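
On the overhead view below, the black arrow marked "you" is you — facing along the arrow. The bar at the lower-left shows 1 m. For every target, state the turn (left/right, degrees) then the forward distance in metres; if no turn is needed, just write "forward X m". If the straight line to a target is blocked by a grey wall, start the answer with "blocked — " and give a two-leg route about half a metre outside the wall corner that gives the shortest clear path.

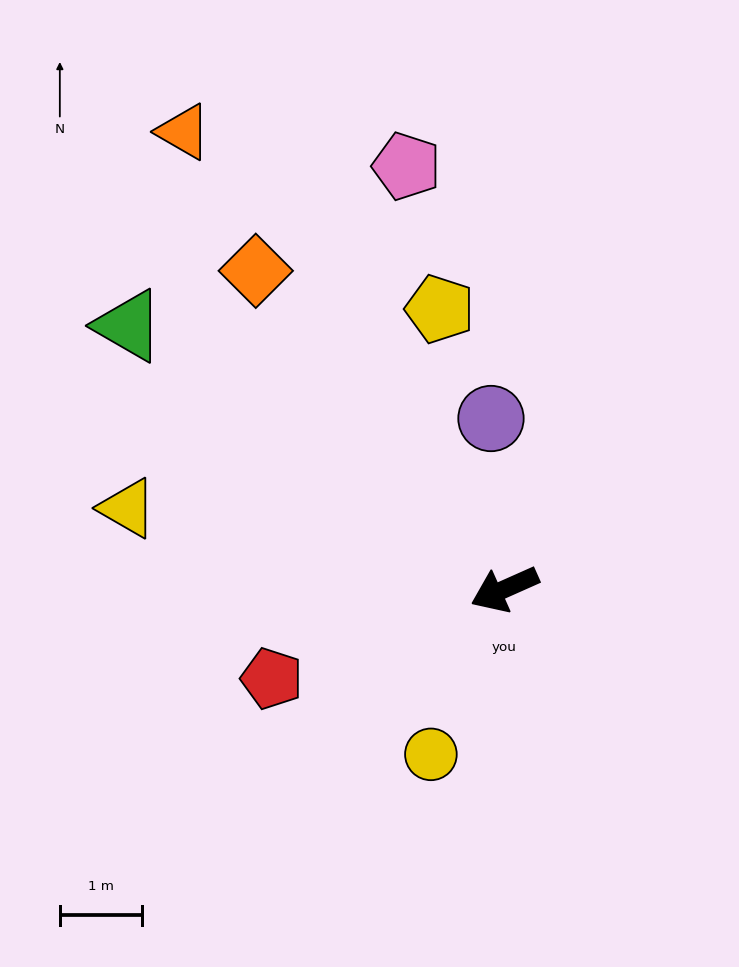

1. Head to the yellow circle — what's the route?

turn left 42°, forward 2.2 m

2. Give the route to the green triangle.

turn right 59°, forward 5.6 m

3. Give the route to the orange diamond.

turn right 76°, forward 4.9 m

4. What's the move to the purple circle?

turn right 109°, forward 2.1 m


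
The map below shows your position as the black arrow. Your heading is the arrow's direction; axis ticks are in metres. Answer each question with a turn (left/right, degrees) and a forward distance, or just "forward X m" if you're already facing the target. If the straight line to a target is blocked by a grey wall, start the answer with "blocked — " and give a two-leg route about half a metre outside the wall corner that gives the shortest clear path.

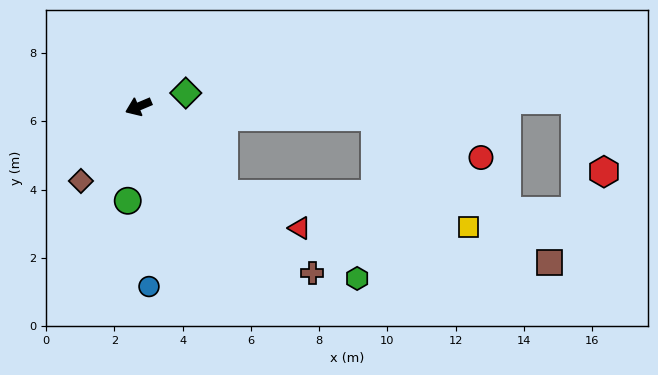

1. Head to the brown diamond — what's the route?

turn left 29°, forward 2.8 m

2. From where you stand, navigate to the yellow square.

blocked — turn left 111°, forward 3.6 m, then turn left 39°, forward 7.2 m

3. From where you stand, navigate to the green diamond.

turn left 173°, forward 1.4 m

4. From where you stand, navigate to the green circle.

turn left 61°, forward 2.8 m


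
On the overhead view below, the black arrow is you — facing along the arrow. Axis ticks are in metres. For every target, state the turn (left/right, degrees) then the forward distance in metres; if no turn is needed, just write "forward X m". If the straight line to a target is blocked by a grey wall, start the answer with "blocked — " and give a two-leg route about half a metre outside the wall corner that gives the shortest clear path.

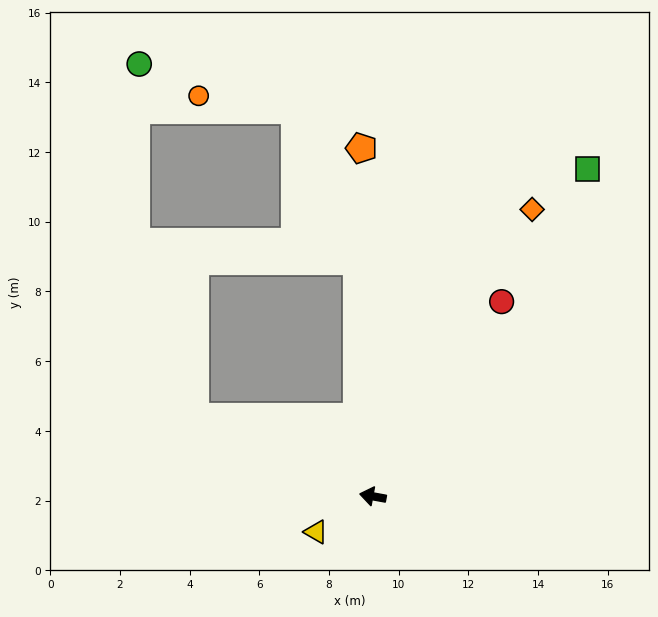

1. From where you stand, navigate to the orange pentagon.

turn right 78°, forward 10.0 m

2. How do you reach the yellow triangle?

turn left 42°, forward 1.9 m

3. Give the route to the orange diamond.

turn right 109°, forward 9.4 m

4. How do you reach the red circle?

turn right 113°, forward 6.7 m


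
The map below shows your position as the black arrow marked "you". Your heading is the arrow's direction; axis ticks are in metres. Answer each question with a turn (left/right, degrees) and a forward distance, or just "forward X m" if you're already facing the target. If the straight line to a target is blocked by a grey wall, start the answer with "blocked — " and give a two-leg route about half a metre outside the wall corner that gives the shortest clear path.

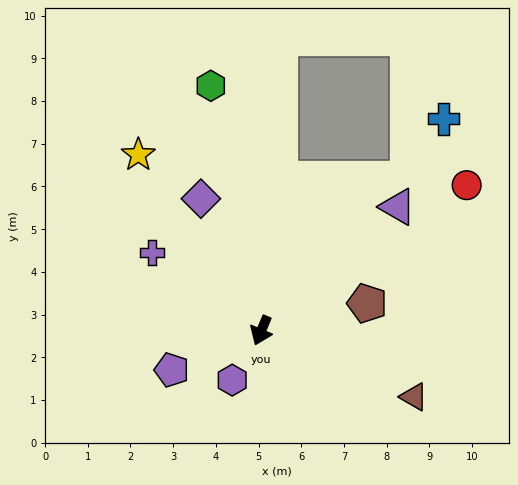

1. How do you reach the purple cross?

turn right 103°, forward 3.1 m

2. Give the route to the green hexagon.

turn right 146°, forward 5.9 m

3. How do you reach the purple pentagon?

turn right 44°, forward 2.3 m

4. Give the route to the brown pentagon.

turn left 127°, forward 2.6 m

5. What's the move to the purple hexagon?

turn right 8°, forward 1.3 m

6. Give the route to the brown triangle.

turn left 89°, forward 3.9 m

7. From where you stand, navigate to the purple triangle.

turn left 155°, forward 4.3 m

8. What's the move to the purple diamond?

turn right 133°, forward 3.4 m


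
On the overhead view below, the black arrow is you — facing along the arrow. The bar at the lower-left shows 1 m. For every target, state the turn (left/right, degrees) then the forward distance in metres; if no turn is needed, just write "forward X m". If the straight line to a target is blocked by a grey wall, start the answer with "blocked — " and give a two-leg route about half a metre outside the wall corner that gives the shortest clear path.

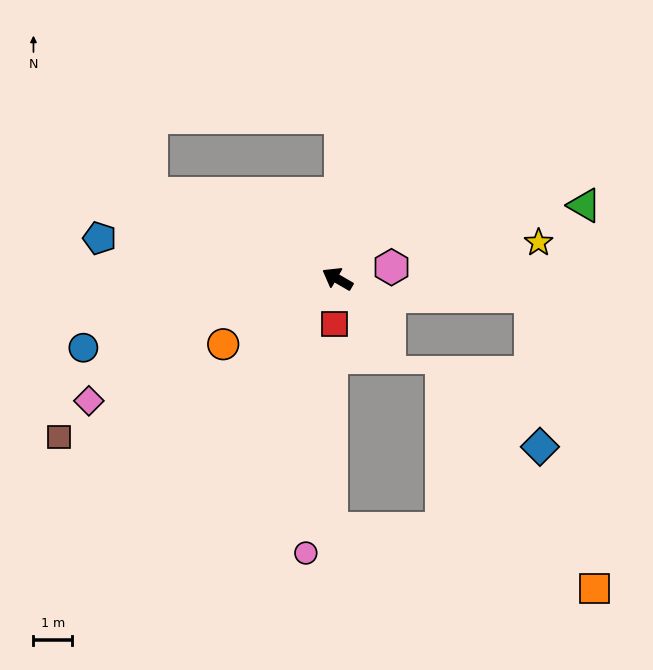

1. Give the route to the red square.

turn left 116°, forward 1.2 m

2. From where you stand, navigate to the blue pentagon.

turn left 20°, forward 6.2 m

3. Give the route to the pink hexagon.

turn right 138°, forward 1.4 m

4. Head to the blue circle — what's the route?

turn left 45°, forward 6.8 m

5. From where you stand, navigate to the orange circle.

turn left 60°, forward 3.4 m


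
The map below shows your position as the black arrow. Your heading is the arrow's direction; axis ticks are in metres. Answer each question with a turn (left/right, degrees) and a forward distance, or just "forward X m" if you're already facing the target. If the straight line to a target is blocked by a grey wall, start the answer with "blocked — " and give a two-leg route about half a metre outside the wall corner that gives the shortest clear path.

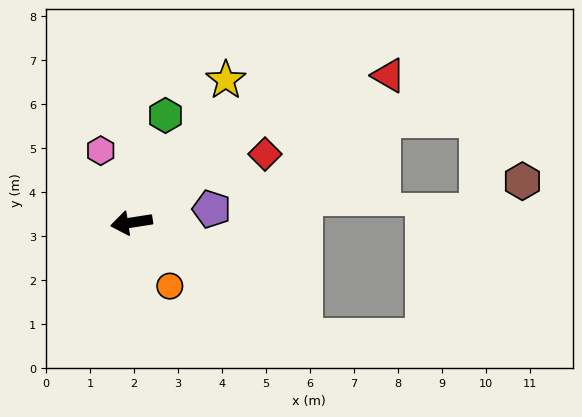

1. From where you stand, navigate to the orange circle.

turn left 112°, forward 1.7 m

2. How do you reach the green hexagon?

turn right 116°, forward 2.6 m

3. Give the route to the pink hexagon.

turn right 76°, forward 1.8 m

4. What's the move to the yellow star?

turn right 132°, forward 3.9 m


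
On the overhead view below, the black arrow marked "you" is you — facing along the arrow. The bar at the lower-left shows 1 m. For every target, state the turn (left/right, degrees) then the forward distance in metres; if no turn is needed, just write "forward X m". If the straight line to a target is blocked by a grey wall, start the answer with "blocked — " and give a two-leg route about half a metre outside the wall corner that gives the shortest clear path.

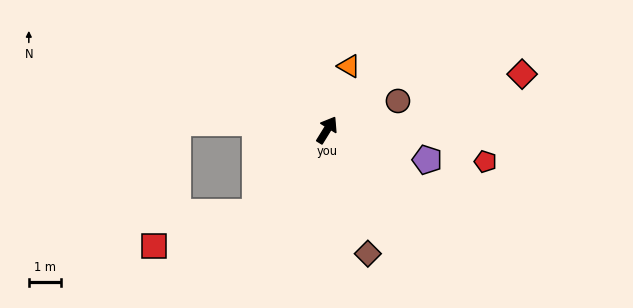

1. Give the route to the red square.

blocked — turn left 171°, forward 3.3 m, then turn right 31°, forward 3.3 m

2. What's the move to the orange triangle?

turn left 13°, forward 2.1 m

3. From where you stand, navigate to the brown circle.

turn right 36°, forward 2.3 m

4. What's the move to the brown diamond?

turn right 130°, forward 4.0 m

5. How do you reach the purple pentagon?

turn right 75°, forward 3.2 m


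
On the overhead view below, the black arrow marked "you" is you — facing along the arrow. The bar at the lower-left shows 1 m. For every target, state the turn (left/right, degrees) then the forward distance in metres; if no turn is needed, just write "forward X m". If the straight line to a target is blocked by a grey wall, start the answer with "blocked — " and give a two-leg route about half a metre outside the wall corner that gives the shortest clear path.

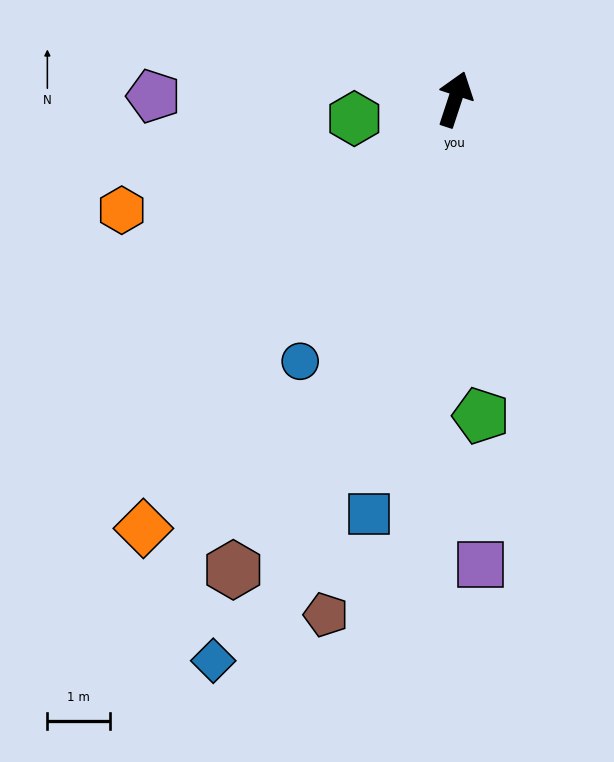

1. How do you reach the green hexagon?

turn left 119°, forward 1.6 m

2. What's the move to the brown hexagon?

turn left 173°, forward 8.2 m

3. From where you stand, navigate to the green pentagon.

turn right 157°, forward 5.0 m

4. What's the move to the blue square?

turn right 174°, forward 6.7 m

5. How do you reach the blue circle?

turn left 168°, forward 4.8 m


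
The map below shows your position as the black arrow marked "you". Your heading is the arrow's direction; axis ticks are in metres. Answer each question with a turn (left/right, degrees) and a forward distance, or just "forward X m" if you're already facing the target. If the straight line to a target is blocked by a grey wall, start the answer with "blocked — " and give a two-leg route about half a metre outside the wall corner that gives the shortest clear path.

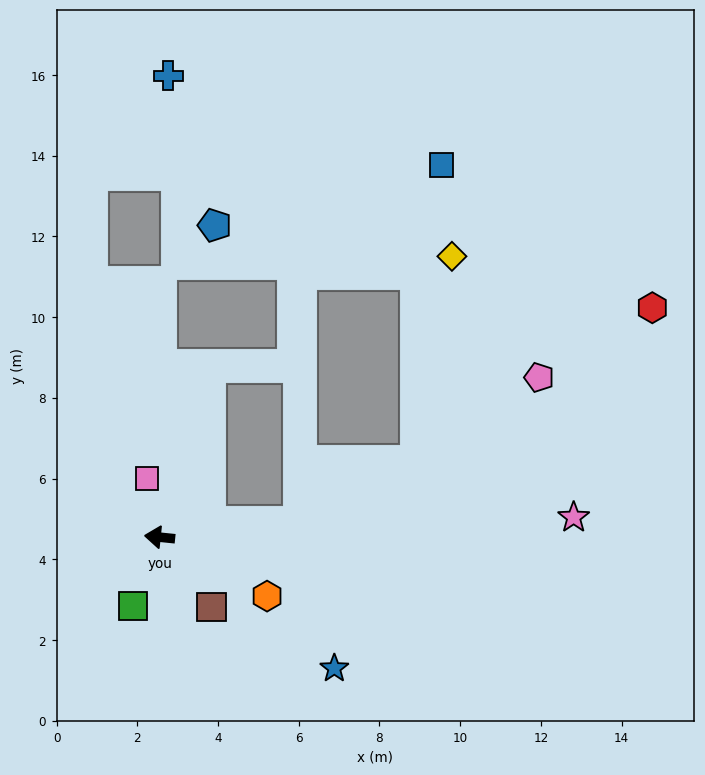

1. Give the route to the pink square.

turn right 72°, forward 1.5 m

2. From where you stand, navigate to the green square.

turn left 75°, forward 1.8 m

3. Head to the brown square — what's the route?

turn left 132°, forward 2.2 m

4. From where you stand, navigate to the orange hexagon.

turn left 157°, forward 3.0 m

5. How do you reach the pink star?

turn right 171°, forward 10.3 m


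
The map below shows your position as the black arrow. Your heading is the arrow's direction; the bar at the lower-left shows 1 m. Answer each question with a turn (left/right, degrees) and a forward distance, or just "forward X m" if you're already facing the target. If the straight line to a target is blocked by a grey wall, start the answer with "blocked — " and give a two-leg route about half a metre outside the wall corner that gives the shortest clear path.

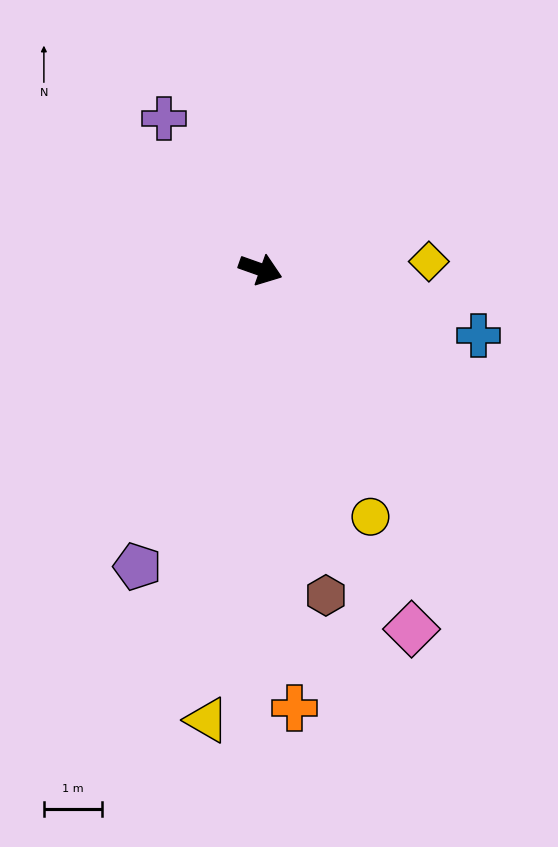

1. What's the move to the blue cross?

turn left 3°, forward 3.9 m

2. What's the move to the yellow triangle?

turn right 77°, forward 7.8 m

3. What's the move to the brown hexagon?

turn right 59°, forward 5.7 m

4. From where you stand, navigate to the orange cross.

turn right 66°, forward 7.6 m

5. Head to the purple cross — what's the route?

turn left 142°, forward 3.1 m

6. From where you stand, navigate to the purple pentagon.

turn right 93°, forward 5.5 m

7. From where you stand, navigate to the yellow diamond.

turn left 22°, forward 2.9 m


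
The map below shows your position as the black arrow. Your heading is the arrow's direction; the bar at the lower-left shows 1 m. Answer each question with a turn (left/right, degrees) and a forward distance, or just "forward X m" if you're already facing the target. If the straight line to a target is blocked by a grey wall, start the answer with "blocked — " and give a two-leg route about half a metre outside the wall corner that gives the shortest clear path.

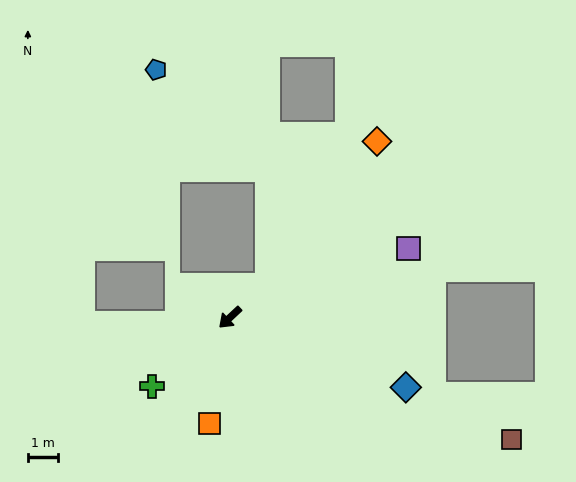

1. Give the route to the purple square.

turn left 158°, forward 6.4 m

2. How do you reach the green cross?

forward 3.5 m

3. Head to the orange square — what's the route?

turn left 36°, forward 3.6 m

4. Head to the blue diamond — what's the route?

turn left 115°, forward 6.3 m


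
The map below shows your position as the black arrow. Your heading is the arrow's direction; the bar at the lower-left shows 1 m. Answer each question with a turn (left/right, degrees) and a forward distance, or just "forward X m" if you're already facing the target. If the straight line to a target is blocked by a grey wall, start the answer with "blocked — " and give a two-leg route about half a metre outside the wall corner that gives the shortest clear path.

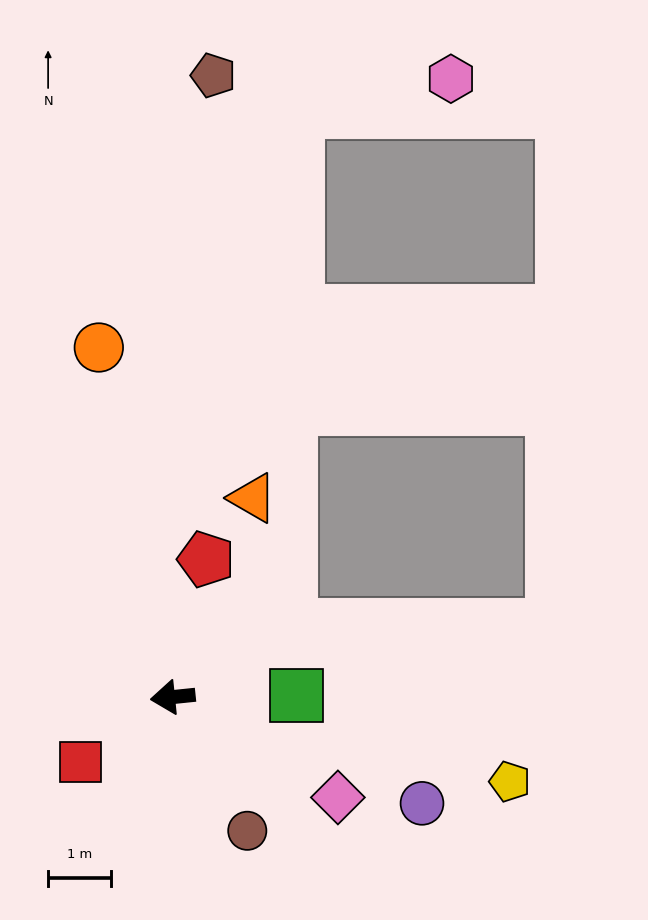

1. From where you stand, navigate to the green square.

turn left 175°, forward 2.0 m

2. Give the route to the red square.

turn left 29°, forward 1.8 m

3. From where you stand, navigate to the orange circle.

turn right 84°, forward 5.7 m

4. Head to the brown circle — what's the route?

turn left 113°, forward 2.4 m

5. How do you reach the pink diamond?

turn left 143°, forward 3.1 m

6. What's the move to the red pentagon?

turn right 109°, forward 2.3 m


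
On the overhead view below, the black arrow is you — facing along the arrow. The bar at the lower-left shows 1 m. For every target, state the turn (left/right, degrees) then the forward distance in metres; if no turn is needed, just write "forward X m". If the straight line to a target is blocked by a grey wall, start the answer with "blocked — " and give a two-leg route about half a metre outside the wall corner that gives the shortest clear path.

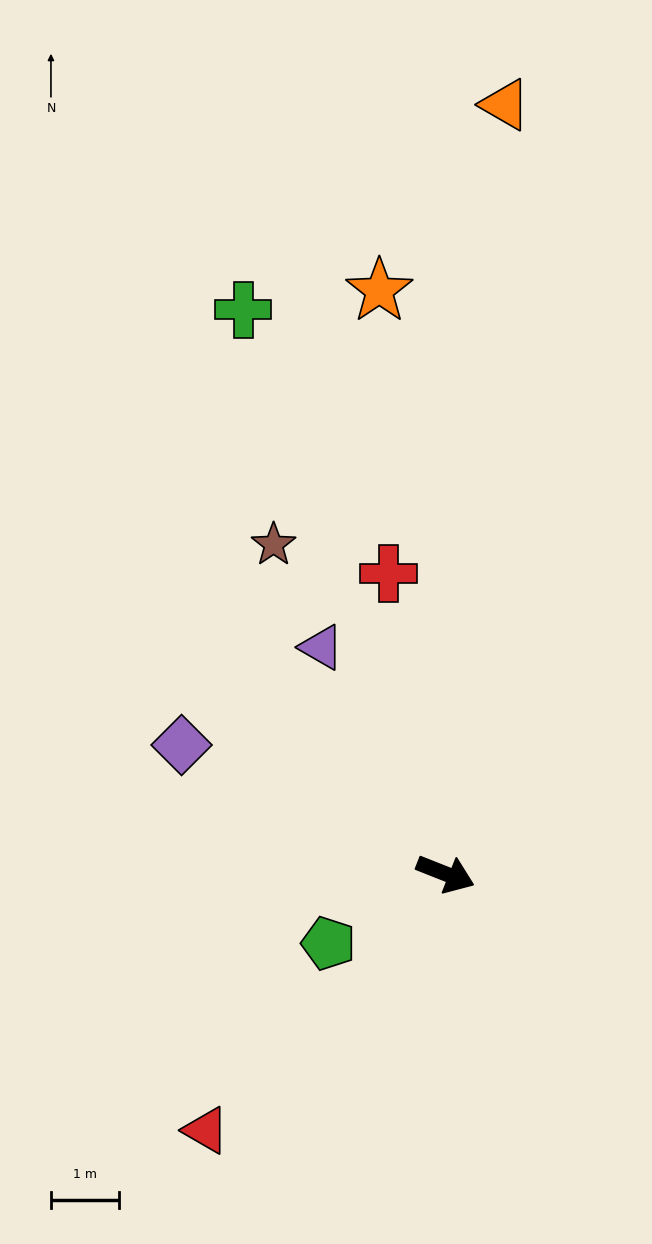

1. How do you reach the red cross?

turn left 122°, forward 4.5 m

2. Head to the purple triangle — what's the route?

turn left 140°, forward 3.8 m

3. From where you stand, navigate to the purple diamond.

turn left 176°, forward 4.3 m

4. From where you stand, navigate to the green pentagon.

turn right 128°, forward 2.0 m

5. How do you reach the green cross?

turn left 131°, forward 8.8 m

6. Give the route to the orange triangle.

turn left 107°, forward 11.3 m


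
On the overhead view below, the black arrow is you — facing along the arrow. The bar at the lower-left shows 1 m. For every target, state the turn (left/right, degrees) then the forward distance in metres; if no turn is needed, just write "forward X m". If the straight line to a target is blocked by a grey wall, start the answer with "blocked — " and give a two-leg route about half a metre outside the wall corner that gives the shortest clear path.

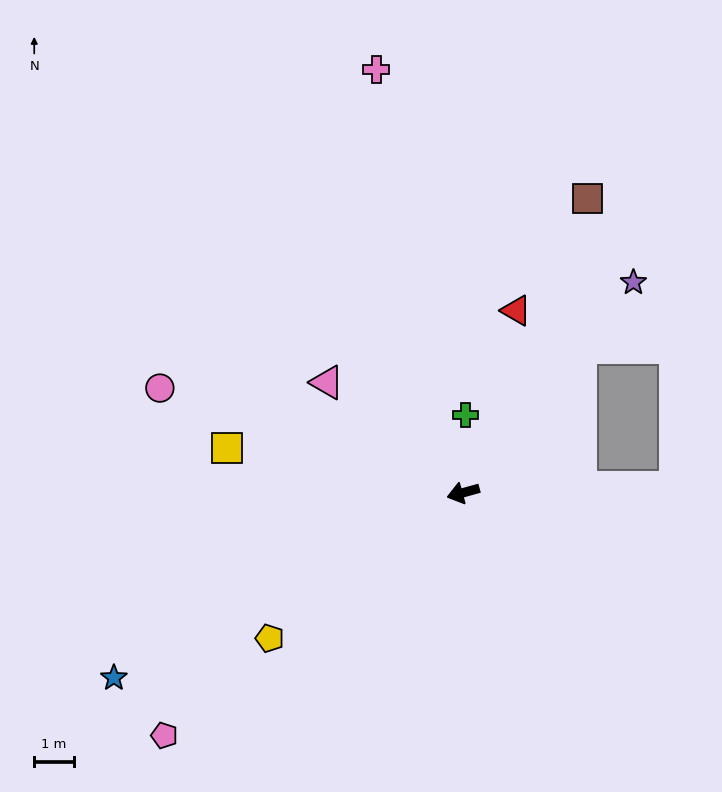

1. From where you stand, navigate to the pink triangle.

turn right 54°, forward 4.4 m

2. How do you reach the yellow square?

turn right 26°, forward 6.1 m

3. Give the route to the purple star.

turn right 144°, forward 6.9 m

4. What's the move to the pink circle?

turn right 34°, forward 8.1 m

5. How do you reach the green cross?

turn right 107°, forward 2.0 m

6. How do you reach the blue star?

turn left 13°, forward 10.0 m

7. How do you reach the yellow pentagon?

turn left 22°, forward 6.1 m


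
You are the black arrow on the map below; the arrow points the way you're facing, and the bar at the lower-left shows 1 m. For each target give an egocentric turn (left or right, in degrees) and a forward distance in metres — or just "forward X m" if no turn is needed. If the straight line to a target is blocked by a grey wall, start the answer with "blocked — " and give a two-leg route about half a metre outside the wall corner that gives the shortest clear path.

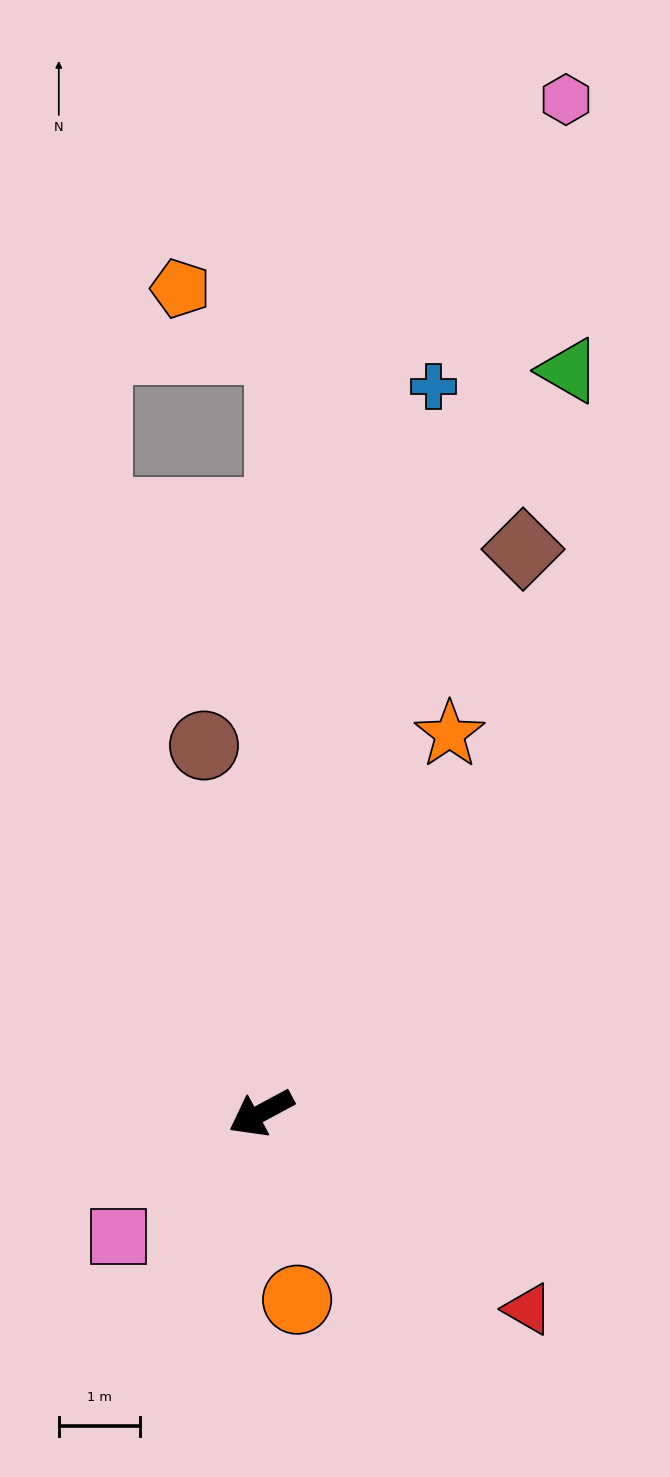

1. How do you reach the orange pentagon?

blocked — turn right 120°, forward 9.5 m, then turn left 60°, forward 1.4 m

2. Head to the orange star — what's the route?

turn right 145°, forward 5.2 m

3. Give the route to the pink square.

turn left 13°, forward 2.3 m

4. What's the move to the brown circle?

turn right 109°, forward 4.6 m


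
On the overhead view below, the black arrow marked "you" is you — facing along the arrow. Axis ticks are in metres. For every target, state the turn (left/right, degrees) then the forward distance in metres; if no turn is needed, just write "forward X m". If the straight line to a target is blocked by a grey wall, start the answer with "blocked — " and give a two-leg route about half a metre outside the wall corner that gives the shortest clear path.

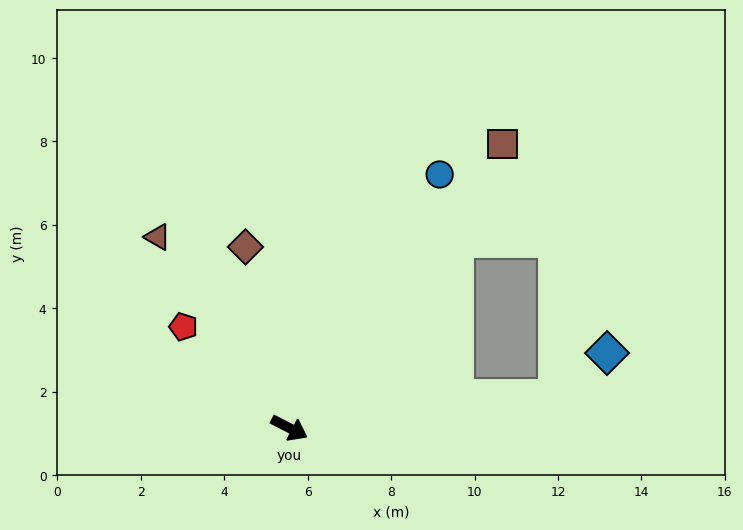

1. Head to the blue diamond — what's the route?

blocked — turn left 34°, forward 6.4 m, then turn left 34°, forward 1.6 m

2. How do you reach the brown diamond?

turn left 131°, forward 4.5 m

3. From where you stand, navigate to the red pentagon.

turn left 164°, forward 3.5 m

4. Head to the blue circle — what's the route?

turn left 87°, forward 7.1 m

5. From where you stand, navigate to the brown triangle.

turn left 152°, forward 5.6 m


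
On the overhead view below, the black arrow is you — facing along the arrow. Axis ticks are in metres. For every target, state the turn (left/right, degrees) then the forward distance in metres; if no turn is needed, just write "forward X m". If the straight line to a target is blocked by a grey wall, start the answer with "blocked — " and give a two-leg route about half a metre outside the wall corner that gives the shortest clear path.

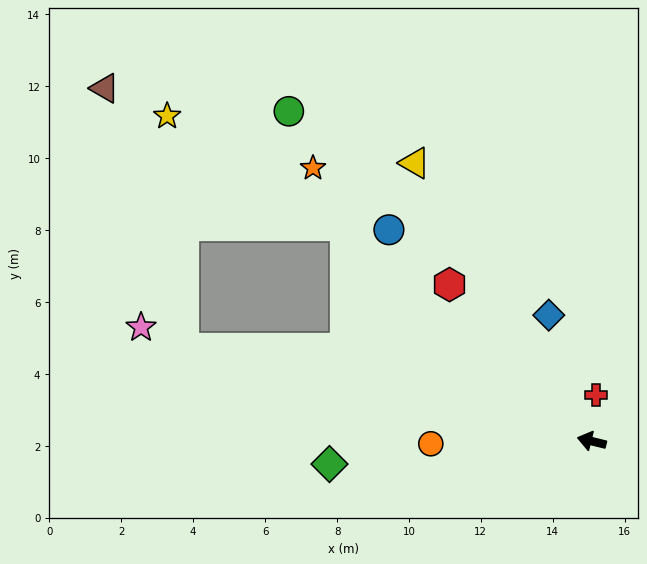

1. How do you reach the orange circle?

turn left 15°, forward 4.5 m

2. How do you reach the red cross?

turn right 82°, forward 1.3 m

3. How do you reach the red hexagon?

turn right 34°, forward 5.9 m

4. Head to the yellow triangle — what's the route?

turn right 44°, forward 9.2 m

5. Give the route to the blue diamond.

turn right 57°, forward 3.7 m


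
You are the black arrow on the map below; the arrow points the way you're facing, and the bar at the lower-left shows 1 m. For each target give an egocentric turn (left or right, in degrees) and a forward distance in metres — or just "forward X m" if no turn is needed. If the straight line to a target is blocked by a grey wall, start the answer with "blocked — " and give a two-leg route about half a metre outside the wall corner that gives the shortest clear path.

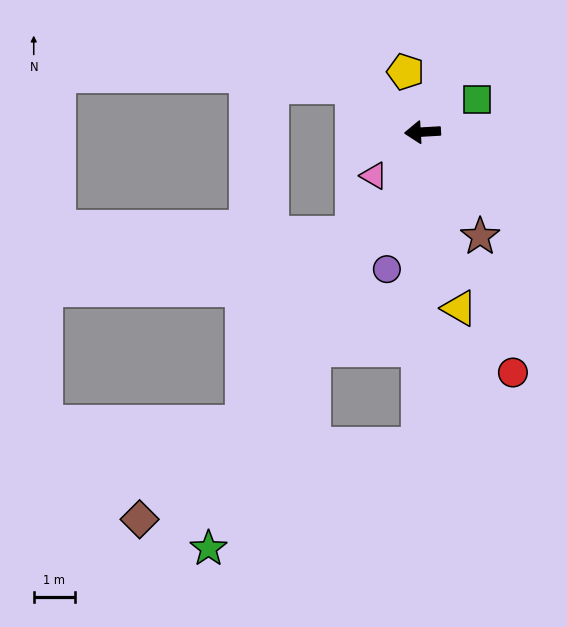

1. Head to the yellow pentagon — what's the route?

turn right 78°, forward 1.5 m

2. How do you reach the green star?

turn left 59°, forward 11.5 m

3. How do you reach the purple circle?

turn left 72°, forward 3.5 m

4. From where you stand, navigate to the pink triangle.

turn left 39°, forward 1.6 m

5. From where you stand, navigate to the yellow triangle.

turn left 98°, forward 4.4 m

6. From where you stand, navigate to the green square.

turn right 152°, forward 1.6 m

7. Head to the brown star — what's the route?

turn left 116°, forward 2.9 m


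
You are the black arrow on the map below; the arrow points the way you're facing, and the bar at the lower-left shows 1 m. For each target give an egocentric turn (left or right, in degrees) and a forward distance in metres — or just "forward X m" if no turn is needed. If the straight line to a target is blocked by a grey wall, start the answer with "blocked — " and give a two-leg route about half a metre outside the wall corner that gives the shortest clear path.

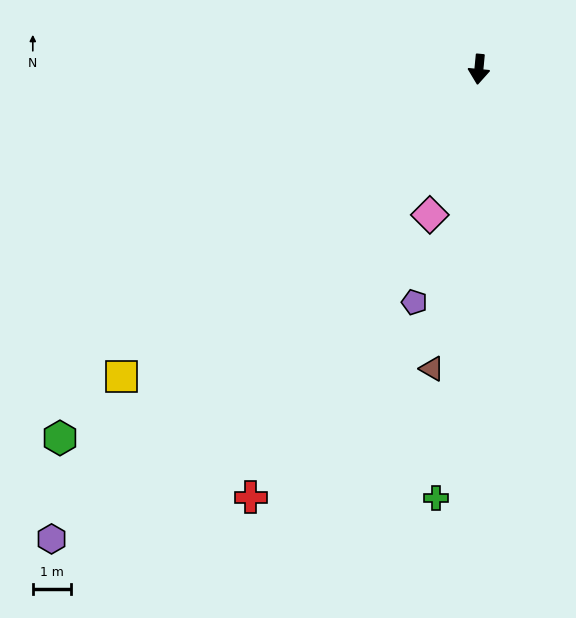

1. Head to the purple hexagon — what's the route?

turn right 37°, forward 16.6 m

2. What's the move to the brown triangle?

turn right 3°, forward 7.9 m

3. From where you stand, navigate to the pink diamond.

turn right 13°, forward 4.0 m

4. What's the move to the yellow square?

turn right 44°, forward 12.4 m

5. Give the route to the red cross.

turn right 23°, forward 12.7 m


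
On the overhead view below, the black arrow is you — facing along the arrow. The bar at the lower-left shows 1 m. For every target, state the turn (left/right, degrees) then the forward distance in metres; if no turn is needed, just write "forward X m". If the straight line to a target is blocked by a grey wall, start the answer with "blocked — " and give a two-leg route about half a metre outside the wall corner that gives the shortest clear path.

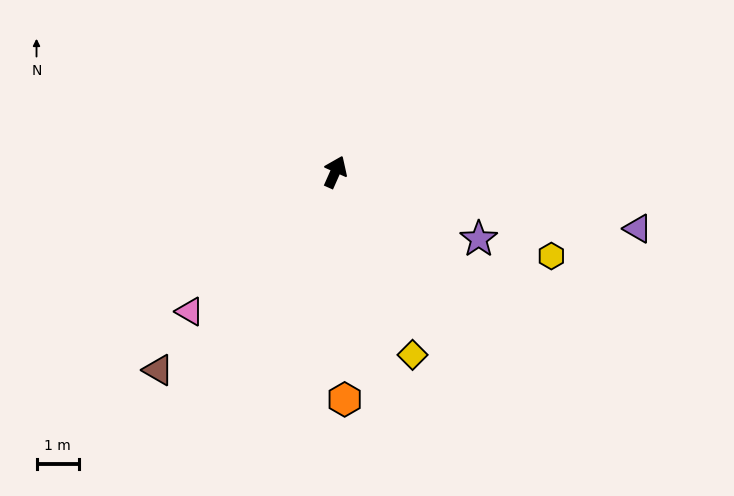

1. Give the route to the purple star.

turn right 91°, forward 3.7 m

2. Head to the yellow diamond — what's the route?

turn right 133°, forward 4.7 m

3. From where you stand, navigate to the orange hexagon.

turn right 154°, forward 5.4 m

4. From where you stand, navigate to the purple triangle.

turn right 77°, forward 7.3 m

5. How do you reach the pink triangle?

turn left 158°, forward 4.8 m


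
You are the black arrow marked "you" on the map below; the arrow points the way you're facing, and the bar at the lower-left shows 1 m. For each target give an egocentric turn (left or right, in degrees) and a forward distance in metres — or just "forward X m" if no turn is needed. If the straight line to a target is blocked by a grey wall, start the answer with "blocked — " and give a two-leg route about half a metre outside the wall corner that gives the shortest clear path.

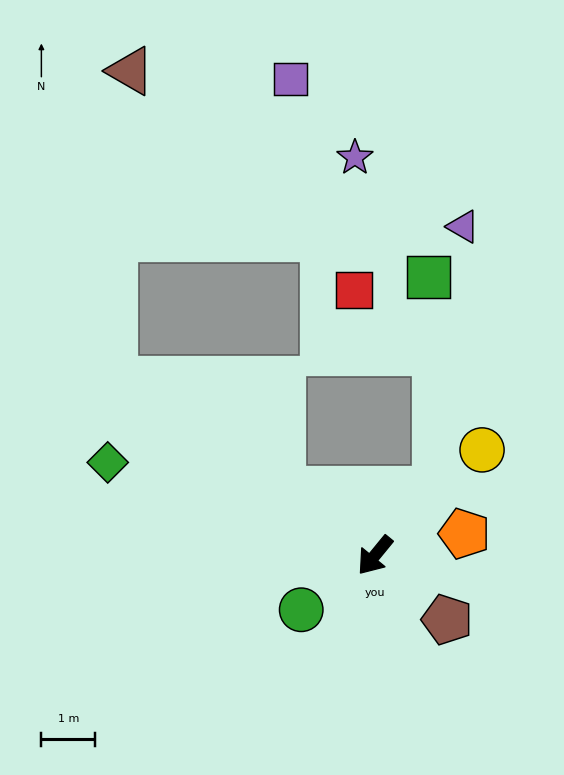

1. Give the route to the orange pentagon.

turn left 143°, forward 1.7 m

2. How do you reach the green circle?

turn right 14°, forward 1.7 m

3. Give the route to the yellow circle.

turn left 174°, forward 2.8 m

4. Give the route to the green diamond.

turn right 70°, forward 5.2 m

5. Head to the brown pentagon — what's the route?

turn left 88°, forward 1.8 m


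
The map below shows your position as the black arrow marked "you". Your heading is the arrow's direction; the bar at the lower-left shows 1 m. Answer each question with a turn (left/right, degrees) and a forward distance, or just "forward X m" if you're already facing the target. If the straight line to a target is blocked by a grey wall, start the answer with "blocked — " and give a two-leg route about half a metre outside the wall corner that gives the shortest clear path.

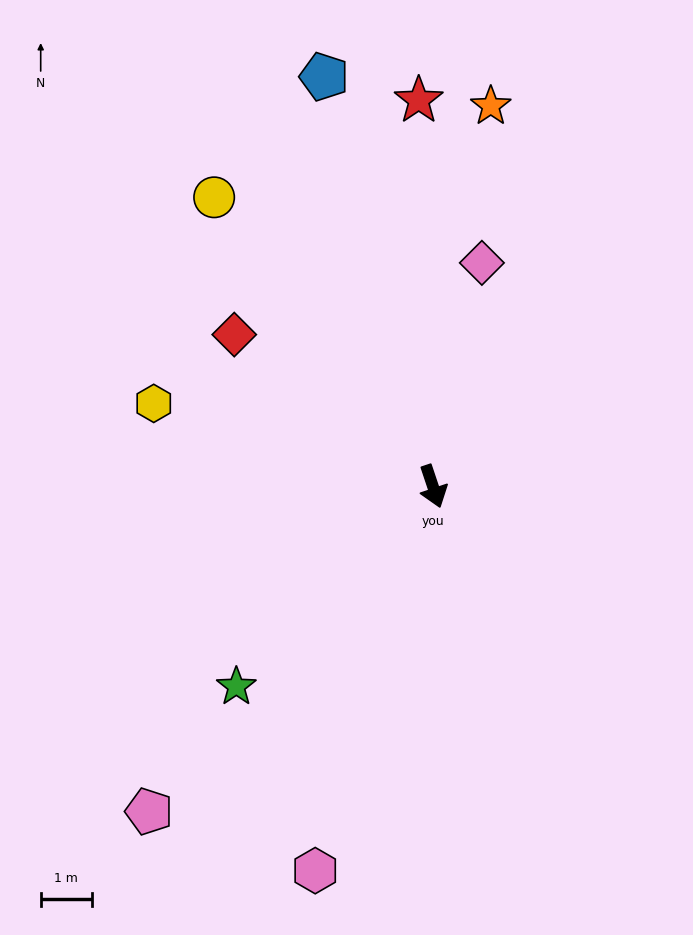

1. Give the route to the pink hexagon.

turn right 36°, forward 7.8 m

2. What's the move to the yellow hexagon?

turn right 125°, forward 5.7 m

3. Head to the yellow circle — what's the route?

turn right 161°, forward 7.1 m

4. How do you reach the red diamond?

turn right 146°, forward 4.9 m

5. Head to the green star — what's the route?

turn right 63°, forward 5.5 m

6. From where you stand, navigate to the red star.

turn left 164°, forward 7.5 m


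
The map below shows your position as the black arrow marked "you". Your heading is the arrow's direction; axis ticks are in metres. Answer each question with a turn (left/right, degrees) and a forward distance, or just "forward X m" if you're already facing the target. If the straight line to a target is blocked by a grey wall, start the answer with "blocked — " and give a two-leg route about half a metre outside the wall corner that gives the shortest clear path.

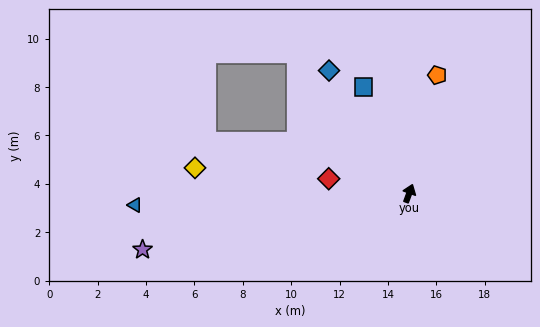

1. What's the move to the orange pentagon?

turn left 7°, forward 5.0 m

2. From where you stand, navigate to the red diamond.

turn left 100°, forward 3.4 m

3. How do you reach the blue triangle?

turn left 113°, forward 11.3 m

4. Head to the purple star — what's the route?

turn left 122°, forward 11.3 m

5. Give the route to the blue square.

turn left 43°, forward 4.8 m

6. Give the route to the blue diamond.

turn left 53°, forward 6.1 m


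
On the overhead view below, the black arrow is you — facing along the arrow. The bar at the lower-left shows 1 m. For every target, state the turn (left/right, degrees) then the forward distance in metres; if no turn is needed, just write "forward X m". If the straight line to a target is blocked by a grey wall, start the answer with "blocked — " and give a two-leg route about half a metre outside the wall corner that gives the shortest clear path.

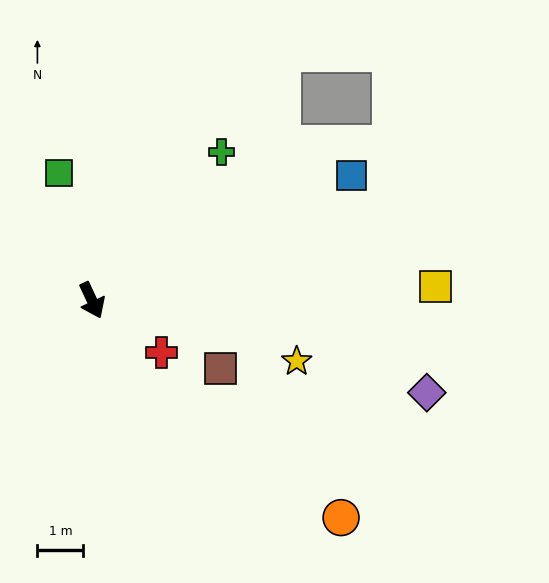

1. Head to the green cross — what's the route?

turn left 114°, forward 4.3 m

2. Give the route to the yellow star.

turn left 48°, forward 4.6 m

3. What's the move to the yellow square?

turn left 67°, forward 7.5 m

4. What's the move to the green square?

turn left 169°, forward 2.8 m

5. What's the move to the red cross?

turn left 28°, forward 1.9 m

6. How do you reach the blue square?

turn left 91°, forward 6.3 m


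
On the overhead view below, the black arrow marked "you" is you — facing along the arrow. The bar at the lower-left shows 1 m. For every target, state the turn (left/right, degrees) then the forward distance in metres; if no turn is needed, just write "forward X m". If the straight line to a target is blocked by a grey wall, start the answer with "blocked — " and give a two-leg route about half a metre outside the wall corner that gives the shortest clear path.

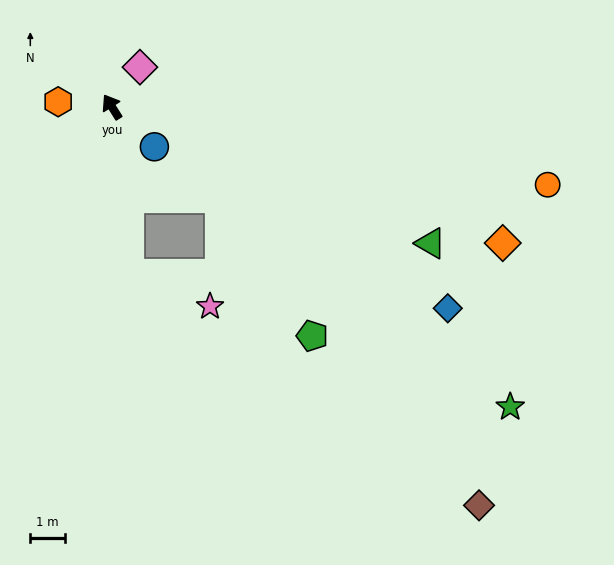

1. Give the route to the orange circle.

turn right 132°, forward 12.7 m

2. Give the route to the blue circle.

turn right 165°, forward 1.7 m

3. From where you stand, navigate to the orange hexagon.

turn left 53°, forward 1.5 m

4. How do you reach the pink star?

blocked — turn left 154°, forward 4.8 m, then turn left 62°, forward 2.5 m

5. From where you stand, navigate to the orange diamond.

turn right 141°, forward 11.8 m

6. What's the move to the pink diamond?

turn right 67°, forward 1.4 m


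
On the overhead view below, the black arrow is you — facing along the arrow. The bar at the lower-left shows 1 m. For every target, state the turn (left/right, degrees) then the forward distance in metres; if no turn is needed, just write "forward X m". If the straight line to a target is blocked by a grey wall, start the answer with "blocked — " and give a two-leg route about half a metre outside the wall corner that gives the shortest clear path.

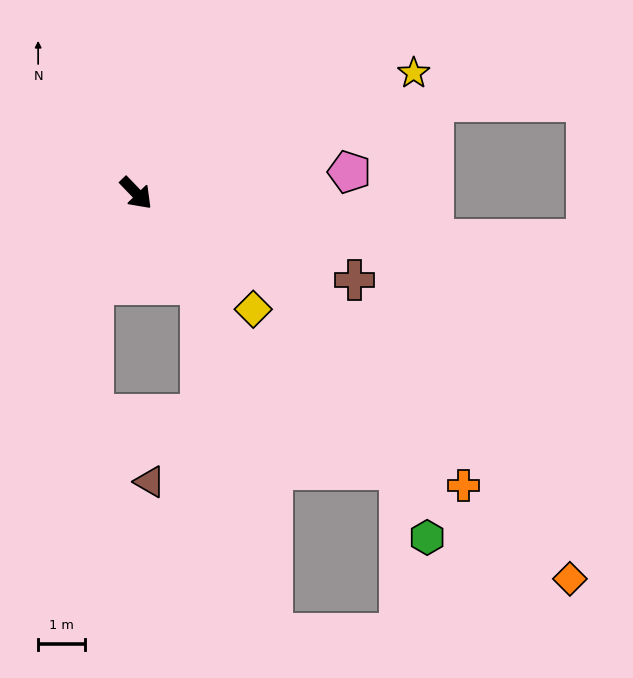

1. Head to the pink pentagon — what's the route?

turn left 52°, forward 4.6 m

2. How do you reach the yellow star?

turn left 69°, forward 6.5 m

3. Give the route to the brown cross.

turn left 24°, forward 5.0 m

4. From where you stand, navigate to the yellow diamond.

forward 3.5 m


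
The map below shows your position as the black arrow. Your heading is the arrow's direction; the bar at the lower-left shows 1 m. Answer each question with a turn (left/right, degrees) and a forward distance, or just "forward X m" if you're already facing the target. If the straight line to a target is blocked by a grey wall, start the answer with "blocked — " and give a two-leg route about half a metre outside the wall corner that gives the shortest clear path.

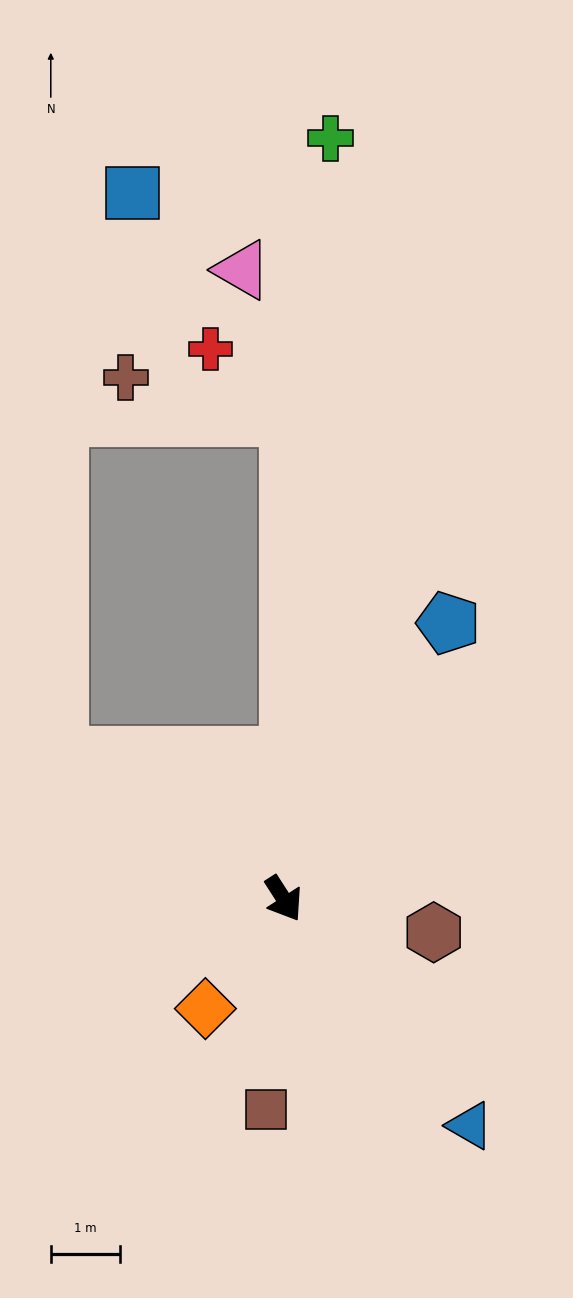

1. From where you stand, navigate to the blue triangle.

turn left 7°, forward 4.2 m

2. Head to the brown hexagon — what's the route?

turn left 45°, forward 2.2 m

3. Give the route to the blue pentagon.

turn left 116°, forward 4.6 m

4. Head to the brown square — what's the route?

turn right 37°, forward 3.1 m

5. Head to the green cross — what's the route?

turn left 144°, forward 11.0 m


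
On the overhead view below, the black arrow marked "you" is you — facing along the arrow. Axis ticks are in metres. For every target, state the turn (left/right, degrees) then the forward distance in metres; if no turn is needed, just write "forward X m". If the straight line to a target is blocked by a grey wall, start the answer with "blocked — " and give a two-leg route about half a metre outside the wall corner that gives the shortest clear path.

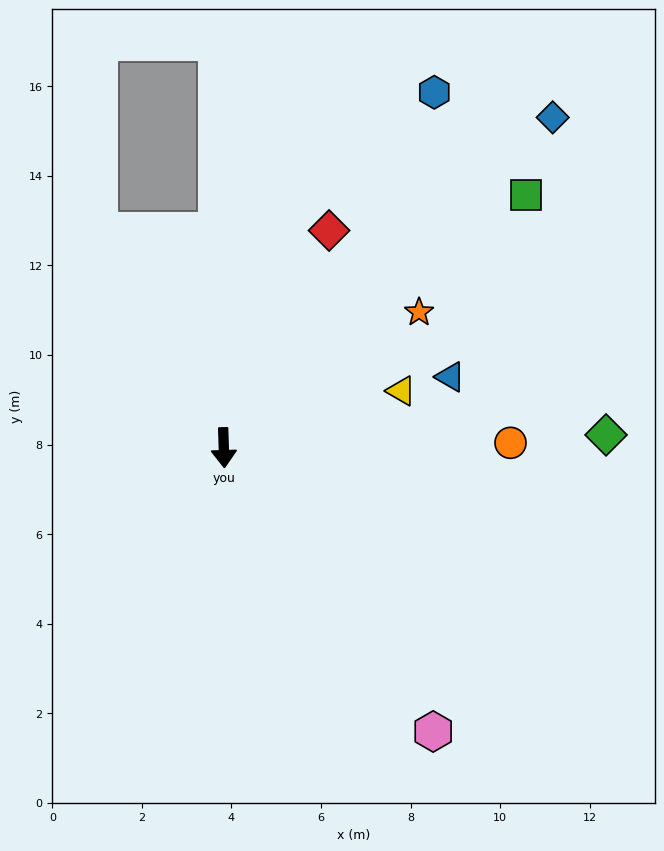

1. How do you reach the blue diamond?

turn left 133°, forward 10.4 m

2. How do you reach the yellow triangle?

turn left 106°, forward 4.2 m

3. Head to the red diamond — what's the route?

turn left 152°, forward 5.4 m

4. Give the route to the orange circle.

turn left 89°, forward 6.4 m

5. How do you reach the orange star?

turn left 123°, forward 5.3 m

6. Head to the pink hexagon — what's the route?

turn left 35°, forward 7.9 m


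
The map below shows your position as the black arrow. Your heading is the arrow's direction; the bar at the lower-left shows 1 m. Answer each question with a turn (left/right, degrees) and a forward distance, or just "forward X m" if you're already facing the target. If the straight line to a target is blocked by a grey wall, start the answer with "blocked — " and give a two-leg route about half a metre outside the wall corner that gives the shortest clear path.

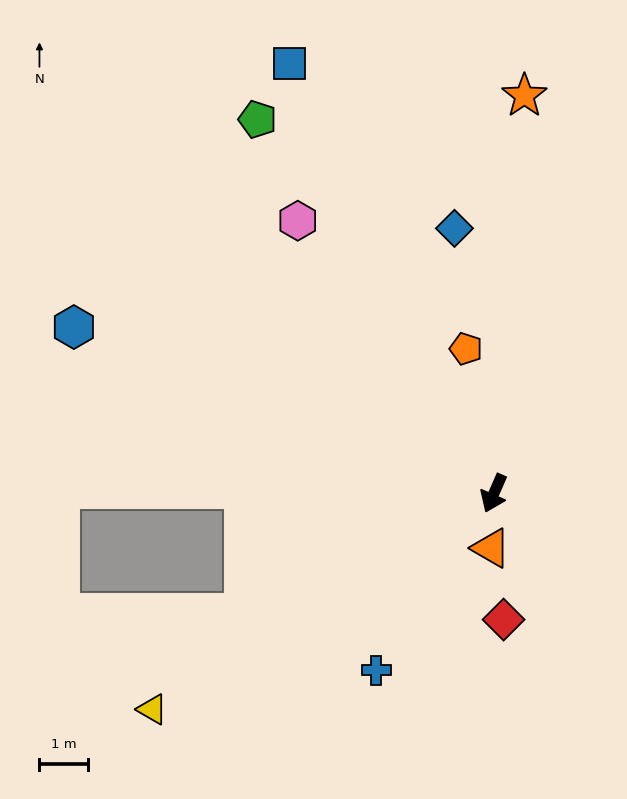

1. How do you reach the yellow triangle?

turn right 34°, forward 8.4 m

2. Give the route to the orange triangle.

turn left 20°, forward 1.1 m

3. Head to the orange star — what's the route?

turn right 161°, forward 8.3 m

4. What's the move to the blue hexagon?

turn right 88°, forward 9.4 m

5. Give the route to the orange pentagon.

turn right 146°, forward 3.1 m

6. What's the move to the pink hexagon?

turn right 121°, forward 7.0 m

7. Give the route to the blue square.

turn right 131°, forward 9.9 m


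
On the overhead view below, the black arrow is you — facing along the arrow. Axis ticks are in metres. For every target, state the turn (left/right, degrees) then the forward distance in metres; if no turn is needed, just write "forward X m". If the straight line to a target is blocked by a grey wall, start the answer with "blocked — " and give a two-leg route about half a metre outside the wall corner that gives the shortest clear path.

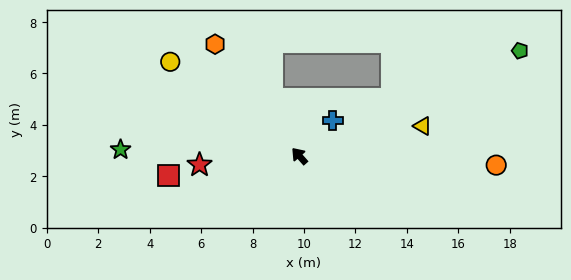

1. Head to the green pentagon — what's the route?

turn right 106°, forward 9.5 m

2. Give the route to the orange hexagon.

turn right 5°, forward 5.4 m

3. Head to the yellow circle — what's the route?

turn left 12°, forward 6.2 m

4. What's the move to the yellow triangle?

turn right 118°, forward 4.9 m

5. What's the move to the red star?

turn left 54°, forward 3.9 m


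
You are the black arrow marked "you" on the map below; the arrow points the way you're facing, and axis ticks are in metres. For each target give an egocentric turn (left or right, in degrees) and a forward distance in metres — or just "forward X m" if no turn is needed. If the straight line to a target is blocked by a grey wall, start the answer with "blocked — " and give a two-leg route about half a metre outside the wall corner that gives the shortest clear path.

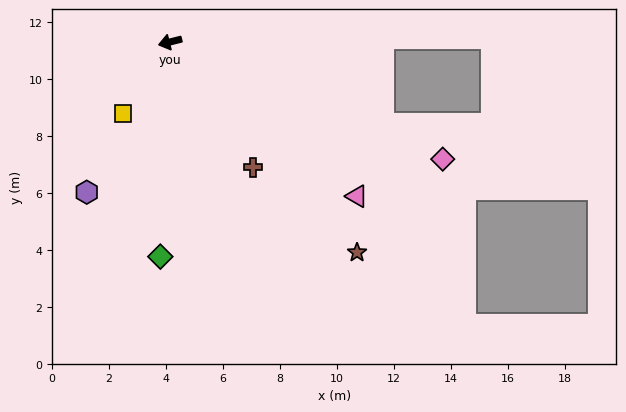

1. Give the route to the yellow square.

turn left 42°, forward 3.0 m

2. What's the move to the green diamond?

turn left 73°, forward 7.5 m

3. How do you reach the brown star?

turn left 118°, forward 9.9 m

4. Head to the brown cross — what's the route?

turn left 109°, forward 5.3 m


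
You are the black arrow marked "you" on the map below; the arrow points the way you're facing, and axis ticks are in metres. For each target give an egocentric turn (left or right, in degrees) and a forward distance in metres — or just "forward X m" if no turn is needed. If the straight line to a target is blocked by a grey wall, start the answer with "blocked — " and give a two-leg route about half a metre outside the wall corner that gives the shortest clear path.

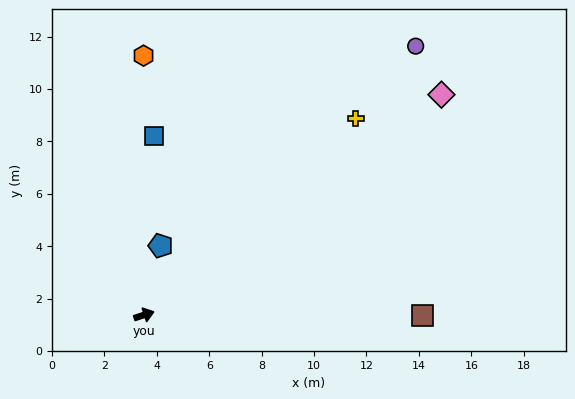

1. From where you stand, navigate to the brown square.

turn right 18°, forward 10.6 m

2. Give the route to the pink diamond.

turn left 19°, forward 14.1 m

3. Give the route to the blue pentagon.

turn left 59°, forward 2.7 m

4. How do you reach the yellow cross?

turn left 25°, forward 11.0 m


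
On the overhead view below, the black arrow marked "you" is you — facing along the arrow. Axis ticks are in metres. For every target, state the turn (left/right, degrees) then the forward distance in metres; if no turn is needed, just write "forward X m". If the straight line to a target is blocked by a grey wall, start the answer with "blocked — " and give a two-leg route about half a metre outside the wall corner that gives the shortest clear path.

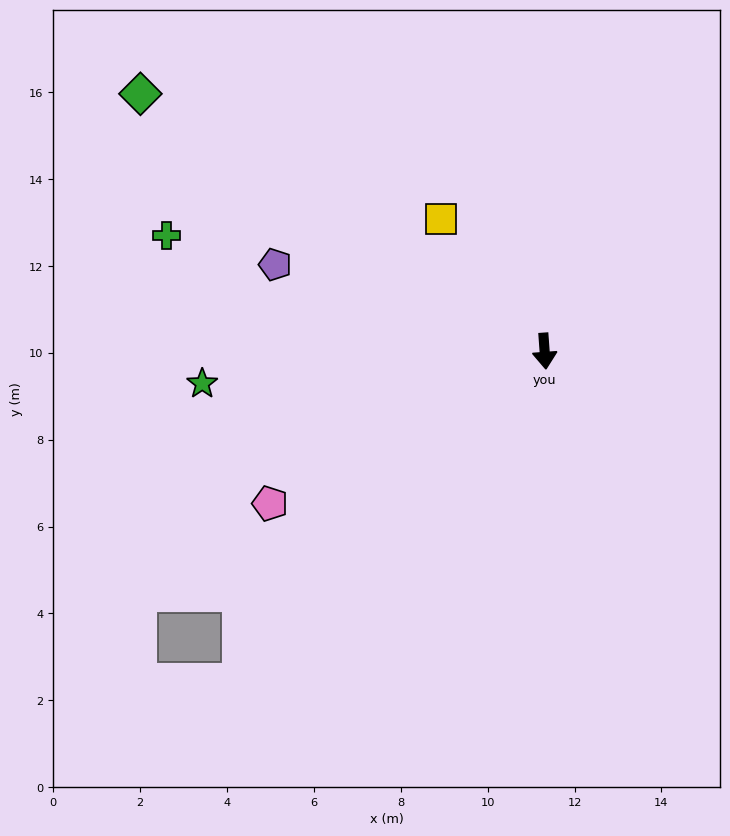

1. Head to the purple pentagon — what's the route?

turn right 112°, forward 6.5 m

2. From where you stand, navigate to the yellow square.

turn right 146°, forward 3.9 m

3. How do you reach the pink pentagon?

turn right 65°, forward 7.2 m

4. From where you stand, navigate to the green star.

turn right 89°, forward 7.9 m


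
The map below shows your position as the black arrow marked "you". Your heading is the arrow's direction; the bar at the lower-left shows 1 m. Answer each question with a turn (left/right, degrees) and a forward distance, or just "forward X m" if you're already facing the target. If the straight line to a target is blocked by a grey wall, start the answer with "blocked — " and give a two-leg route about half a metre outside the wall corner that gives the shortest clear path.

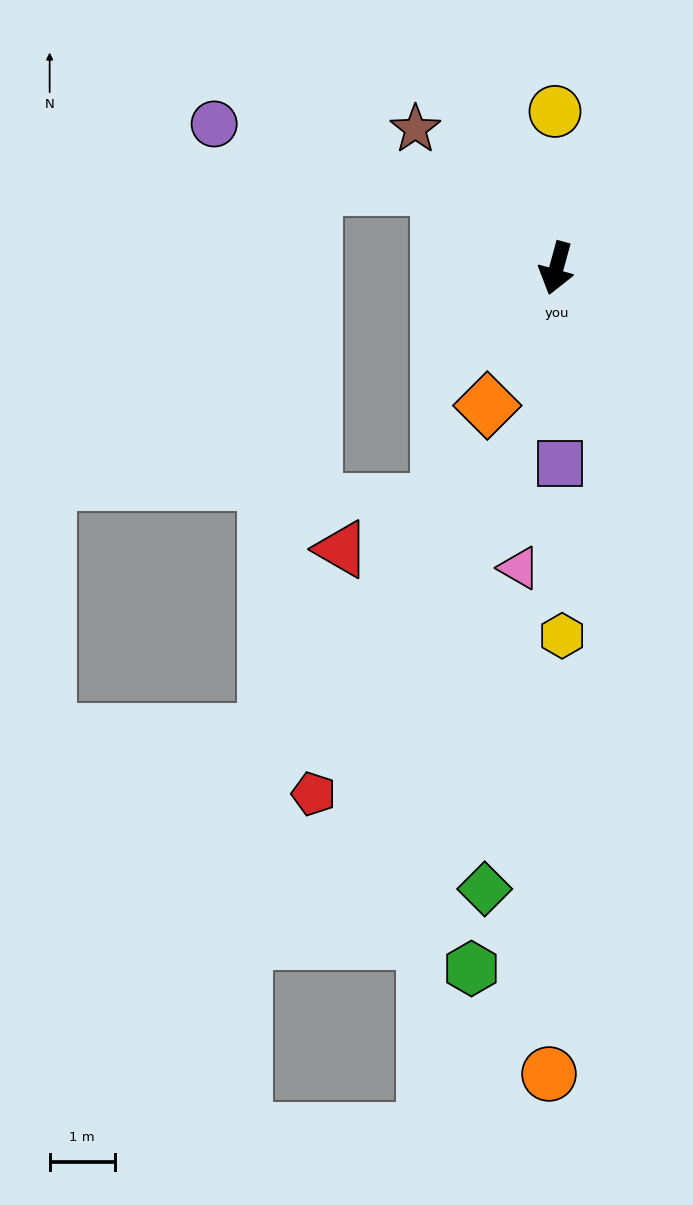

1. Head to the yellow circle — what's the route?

turn right 164°, forward 2.4 m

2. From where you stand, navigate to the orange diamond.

turn right 11°, forward 2.4 m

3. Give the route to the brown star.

turn right 119°, forward 3.0 m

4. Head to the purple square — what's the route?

turn left 16°, forward 3.0 m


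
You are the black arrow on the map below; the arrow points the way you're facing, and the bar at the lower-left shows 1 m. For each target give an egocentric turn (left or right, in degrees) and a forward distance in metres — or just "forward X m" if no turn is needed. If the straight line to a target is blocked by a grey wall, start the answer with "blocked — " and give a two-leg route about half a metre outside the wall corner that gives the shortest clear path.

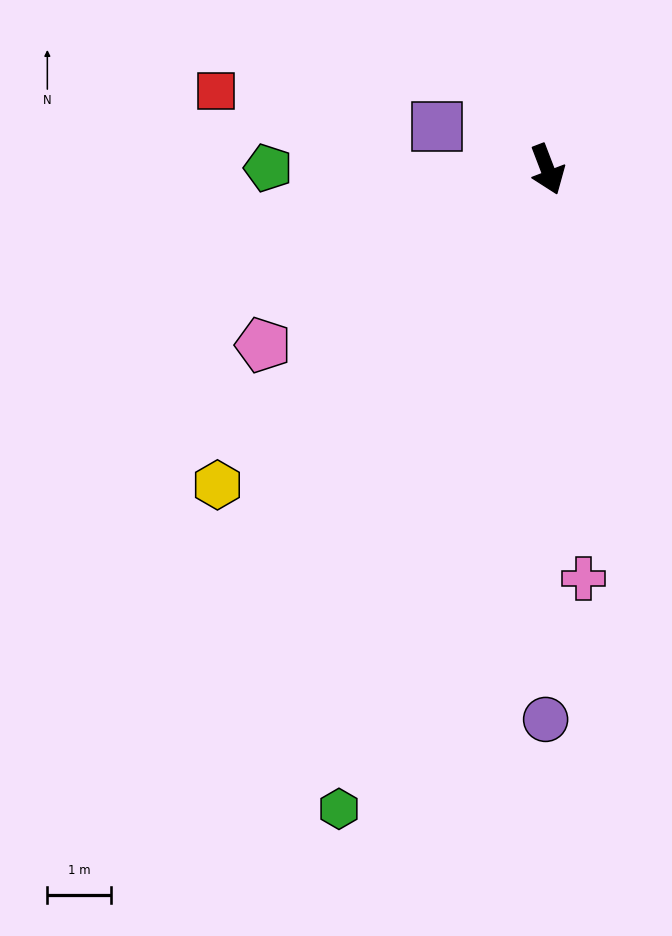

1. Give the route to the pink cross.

turn right 16°, forward 6.5 m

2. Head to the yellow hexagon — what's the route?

turn right 67°, forward 7.2 m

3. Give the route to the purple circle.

turn right 21°, forward 8.7 m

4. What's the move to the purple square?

turn right 132°, forward 1.9 m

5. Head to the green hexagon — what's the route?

turn right 39°, forward 10.6 m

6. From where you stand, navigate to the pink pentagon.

turn right 79°, forward 5.3 m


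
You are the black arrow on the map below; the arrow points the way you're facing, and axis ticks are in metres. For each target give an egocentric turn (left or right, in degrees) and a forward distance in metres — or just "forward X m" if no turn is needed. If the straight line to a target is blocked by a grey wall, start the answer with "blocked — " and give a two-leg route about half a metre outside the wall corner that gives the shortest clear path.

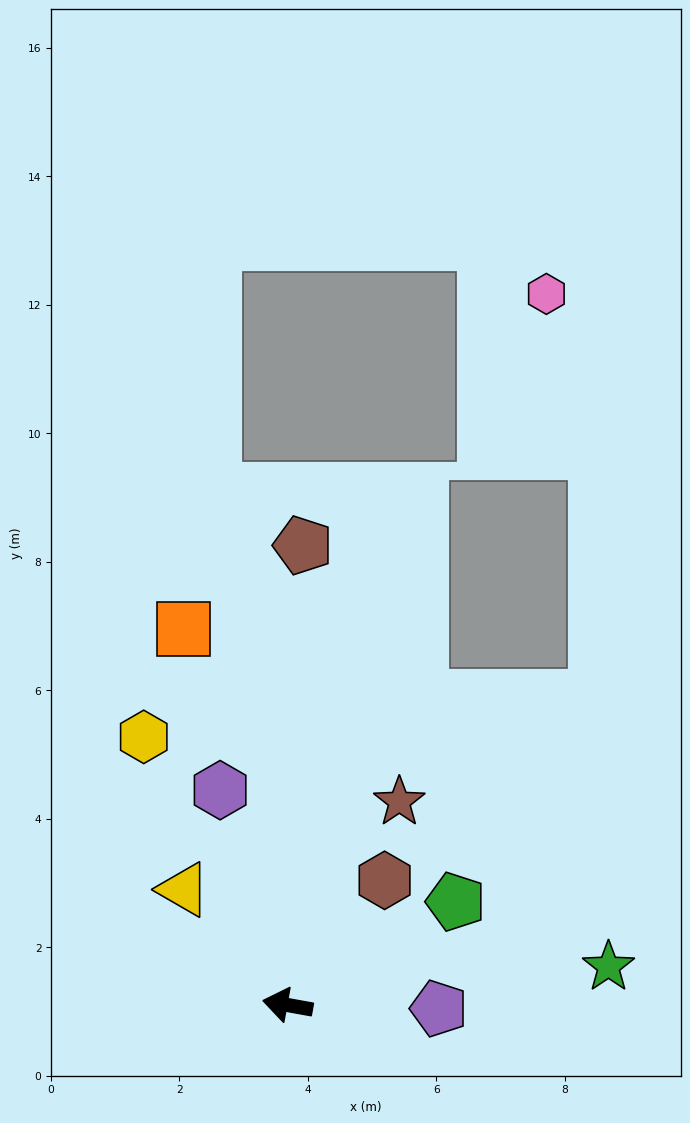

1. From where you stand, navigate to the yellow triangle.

turn right 38°, forward 2.4 m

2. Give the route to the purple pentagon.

turn right 171°, forward 2.4 m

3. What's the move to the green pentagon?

turn right 138°, forward 3.1 m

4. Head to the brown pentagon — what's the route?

turn right 82°, forward 7.2 m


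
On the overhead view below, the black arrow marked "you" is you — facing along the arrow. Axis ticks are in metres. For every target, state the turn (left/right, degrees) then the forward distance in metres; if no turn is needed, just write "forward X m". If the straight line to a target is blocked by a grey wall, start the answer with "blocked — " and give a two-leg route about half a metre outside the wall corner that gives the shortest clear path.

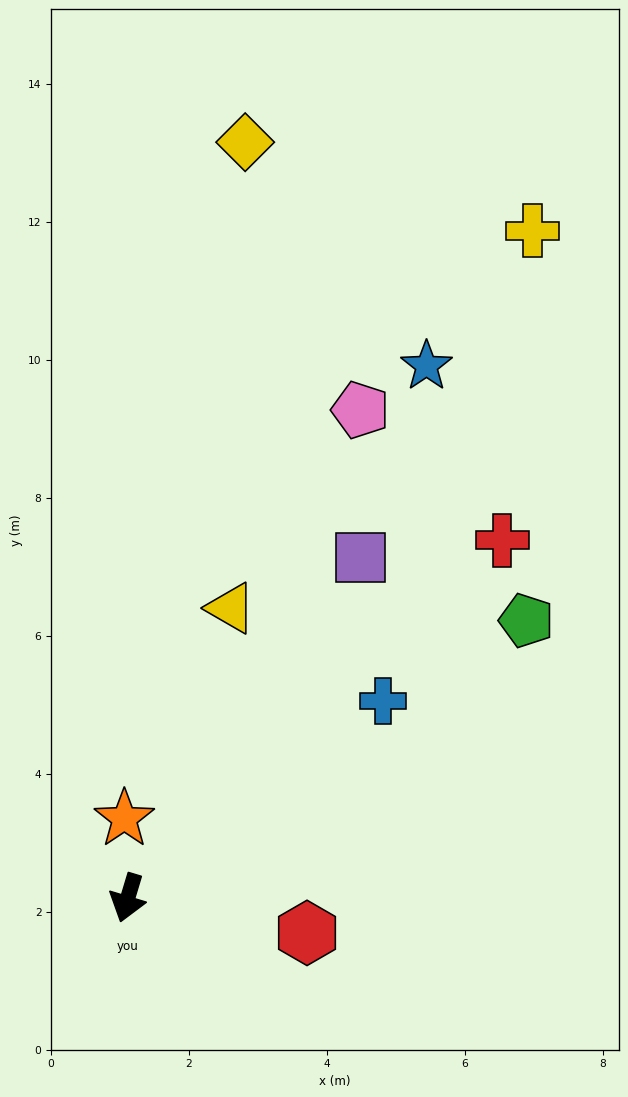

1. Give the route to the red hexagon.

turn left 96°, forward 2.6 m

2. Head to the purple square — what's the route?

turn left 162°, forward 6.0 m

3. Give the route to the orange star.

turn right 161°, forward 1.2 m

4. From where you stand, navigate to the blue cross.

turn left 144°, forward 4.7 m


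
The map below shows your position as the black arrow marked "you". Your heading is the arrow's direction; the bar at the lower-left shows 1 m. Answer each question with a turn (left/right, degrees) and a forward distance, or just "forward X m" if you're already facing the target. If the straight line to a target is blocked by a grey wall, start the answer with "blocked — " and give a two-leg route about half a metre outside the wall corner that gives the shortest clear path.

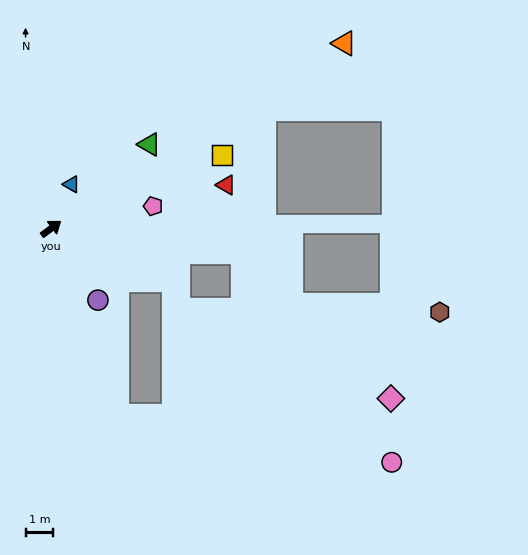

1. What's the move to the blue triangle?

turn left 29°, forward 1.8 m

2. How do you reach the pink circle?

blocked — turn right 107°, forward 7.2 m, then turn left 61°, forward 10.0 m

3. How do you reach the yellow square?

turn right 13°, forward 6.7 m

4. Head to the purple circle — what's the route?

turn right 94°, forward 3.1 m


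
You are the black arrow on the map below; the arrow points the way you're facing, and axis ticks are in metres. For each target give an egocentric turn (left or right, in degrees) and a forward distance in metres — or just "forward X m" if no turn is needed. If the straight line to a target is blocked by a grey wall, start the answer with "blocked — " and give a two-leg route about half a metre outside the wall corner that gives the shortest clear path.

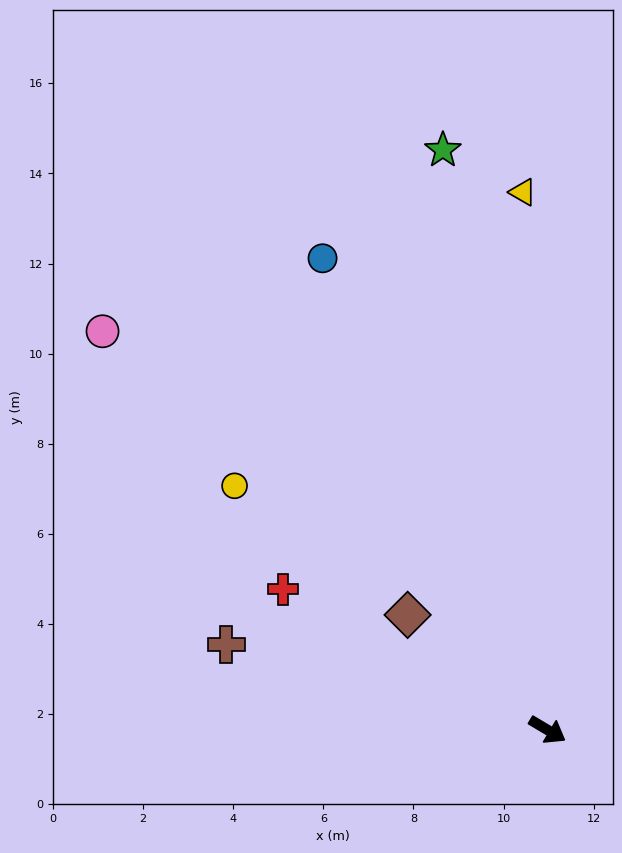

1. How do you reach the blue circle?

turn left 146°, forward 11.6 m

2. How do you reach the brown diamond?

turn left 171°, forward 4.0 m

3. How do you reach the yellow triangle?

turn left 123°, forward 11.9 m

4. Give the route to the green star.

turn left 131°, forward 13.1 m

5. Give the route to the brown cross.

turn right 164°, forward 7.4 m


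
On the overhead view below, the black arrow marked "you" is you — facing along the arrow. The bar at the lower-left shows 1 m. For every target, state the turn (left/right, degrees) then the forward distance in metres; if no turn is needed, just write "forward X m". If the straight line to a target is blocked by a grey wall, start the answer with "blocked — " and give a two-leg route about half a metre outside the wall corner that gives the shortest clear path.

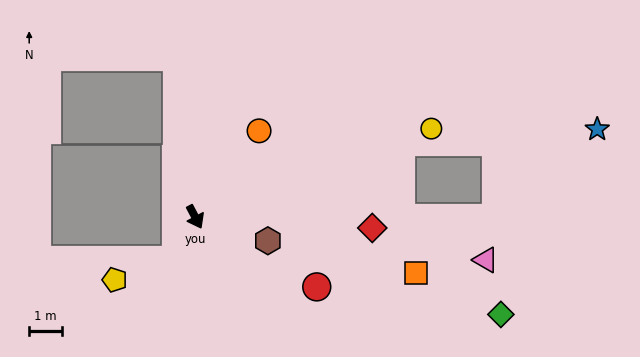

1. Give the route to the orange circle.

turn left 115°, forward 3.2 m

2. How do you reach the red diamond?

turn left 59°, forward 5.4 m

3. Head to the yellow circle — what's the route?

turn left 83°, forward 7.6 m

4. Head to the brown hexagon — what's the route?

turn left 44°, forward 2.3 m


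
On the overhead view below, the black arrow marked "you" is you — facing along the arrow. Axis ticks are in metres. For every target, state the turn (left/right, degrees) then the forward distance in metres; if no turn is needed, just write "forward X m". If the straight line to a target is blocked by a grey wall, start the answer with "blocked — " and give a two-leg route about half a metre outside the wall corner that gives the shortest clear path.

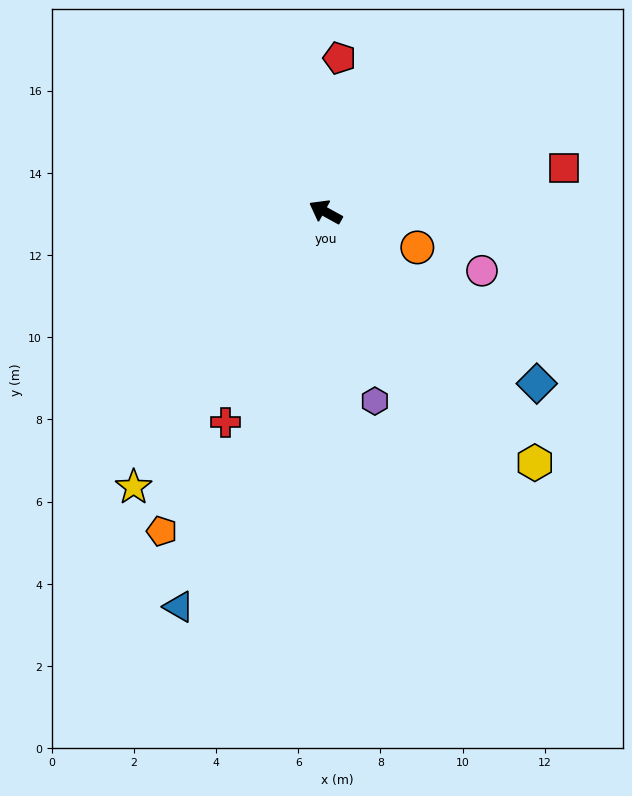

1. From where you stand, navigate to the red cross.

turn left 93°, forward 5.7 m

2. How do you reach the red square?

turn right 141°, forward 5.9 m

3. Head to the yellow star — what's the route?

turn left 84°, forward 8.2 m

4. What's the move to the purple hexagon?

turn left 134°, forward 4.8 m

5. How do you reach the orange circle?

turn right 172°, forward 2.4 m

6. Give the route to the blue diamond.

turn left 170°, forward 6.6 m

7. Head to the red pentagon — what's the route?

turn right 66°, forward 3.8 m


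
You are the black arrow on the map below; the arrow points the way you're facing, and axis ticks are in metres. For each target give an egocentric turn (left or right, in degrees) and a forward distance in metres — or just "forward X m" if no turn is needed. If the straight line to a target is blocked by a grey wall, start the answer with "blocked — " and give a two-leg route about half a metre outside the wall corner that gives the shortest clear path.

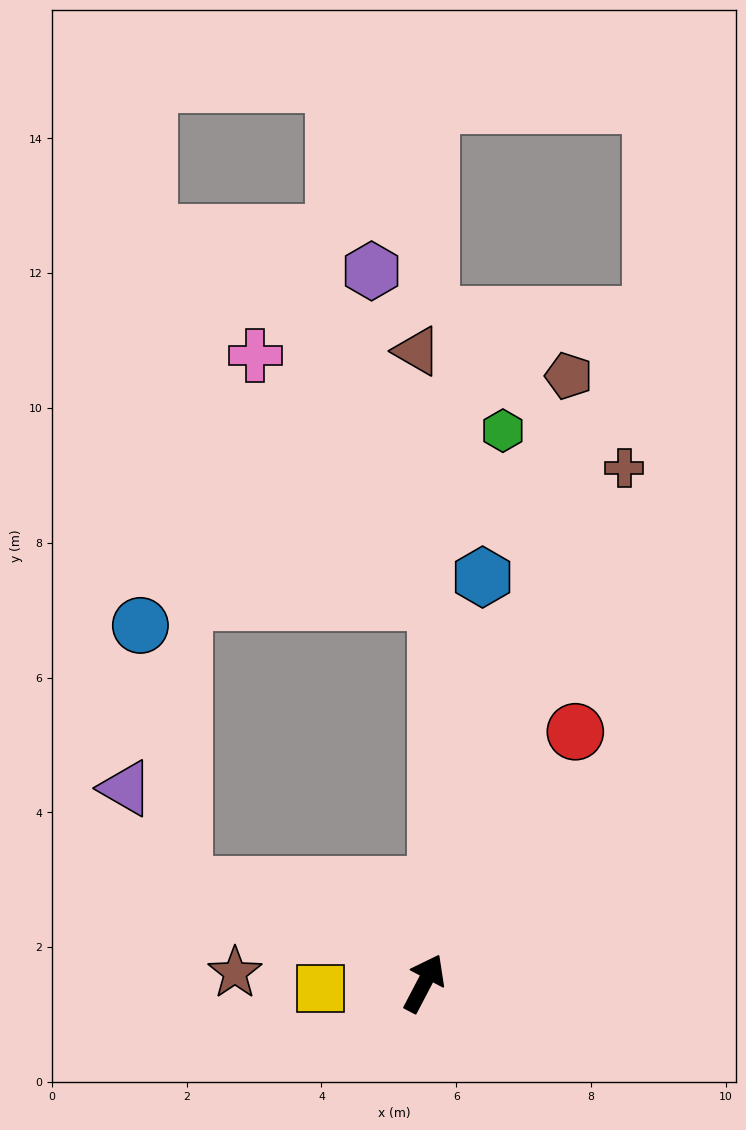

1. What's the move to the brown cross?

turn left 6°, forward 8.2 m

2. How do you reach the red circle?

turn right 3°, forward 4.4 m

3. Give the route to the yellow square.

turn left 121°, forward 1.5 m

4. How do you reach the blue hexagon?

turn left 19°, forward 6.1 m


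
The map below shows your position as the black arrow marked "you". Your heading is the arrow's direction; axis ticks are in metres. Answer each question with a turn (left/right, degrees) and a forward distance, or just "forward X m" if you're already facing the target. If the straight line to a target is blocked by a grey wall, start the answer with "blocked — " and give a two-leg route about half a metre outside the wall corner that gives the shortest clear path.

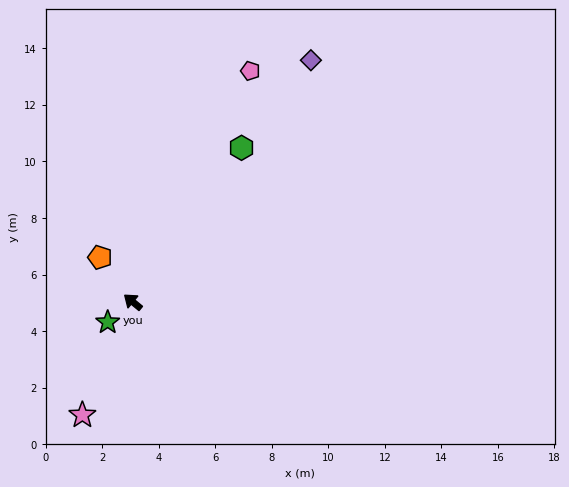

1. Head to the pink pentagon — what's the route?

turn right 77°, forward 9.2 m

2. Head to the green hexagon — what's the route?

turn right 86°, forward 6.7 m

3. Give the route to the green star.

turn left 79°, forward 1.1 m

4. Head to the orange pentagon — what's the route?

turn right 14°, forward 2.0 m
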